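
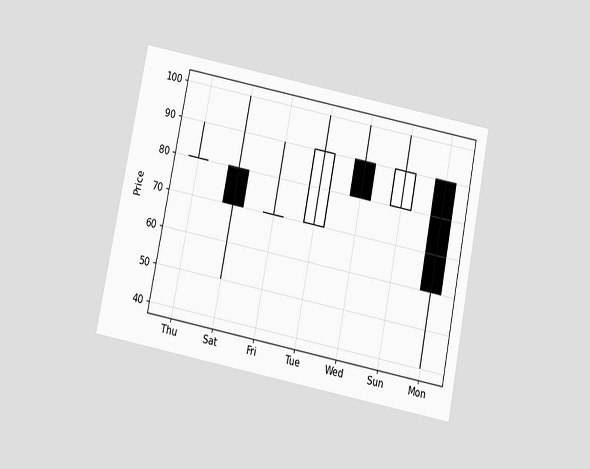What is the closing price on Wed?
80

The chart is tilted about 11° clockwise and viewed slightly from below. The Wed candle closes at 80.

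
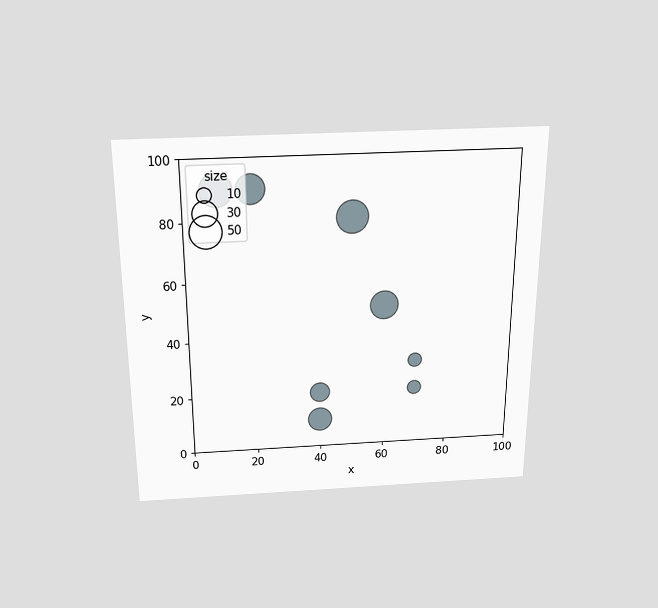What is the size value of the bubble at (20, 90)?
40

The chart is viewed slightly from above. Matching the bubble at (20, 90) against the size legend gives 40.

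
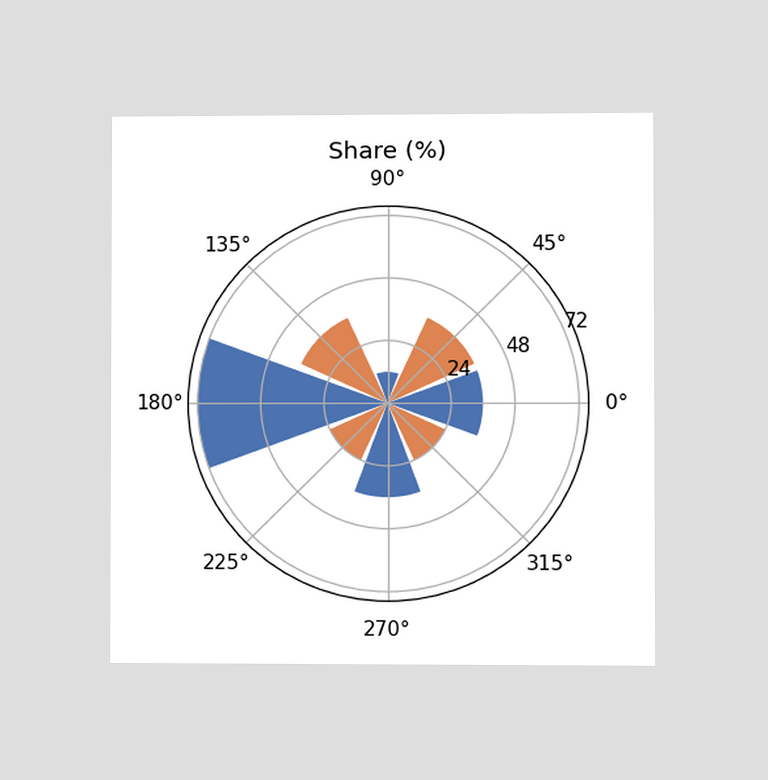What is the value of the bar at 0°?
The chart is viewed at a slight angle. The bar at 0° reaches 36% on the radial axis.

36%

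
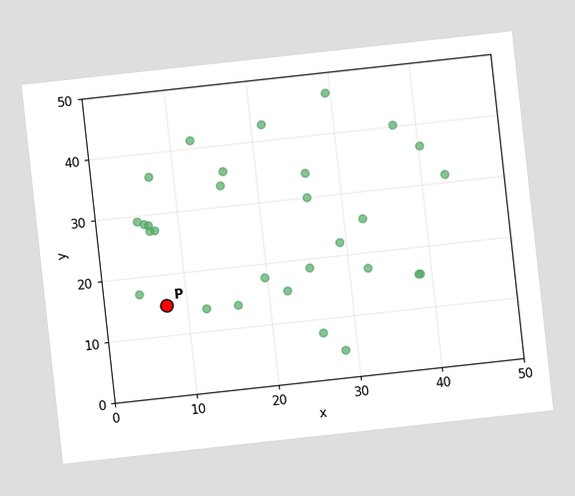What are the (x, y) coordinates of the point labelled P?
The chart is tilted about 6° counter-clockwise. Following the gridlines from P to each axis, P sits at (7.5, 15).

(7.5, 15)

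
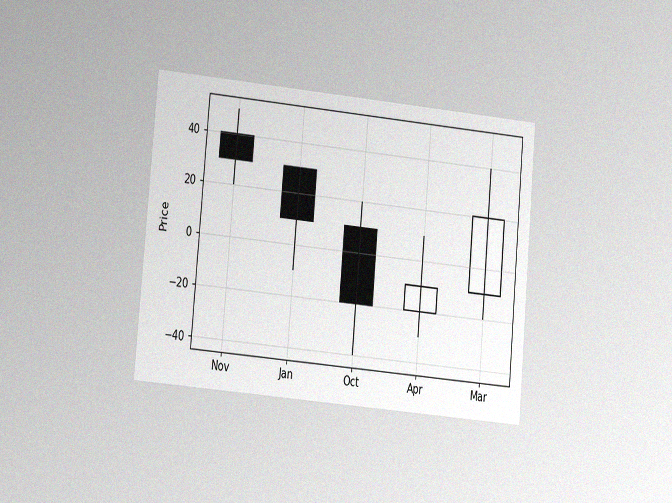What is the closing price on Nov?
30

The chart is tilted about 5° clockwise and viewed at a slight angle, with some photo noise. The Nov candle closes at 30.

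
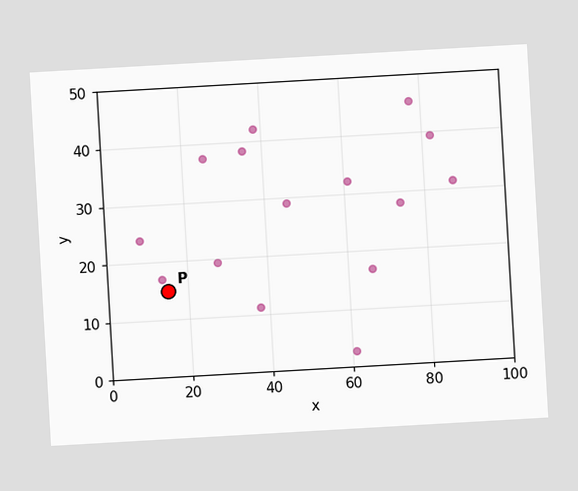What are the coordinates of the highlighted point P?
(15, 15)

The chart is tilted about 3° counter-clockwise. Following the gridlines from P to each axis, P sits at (15, 15).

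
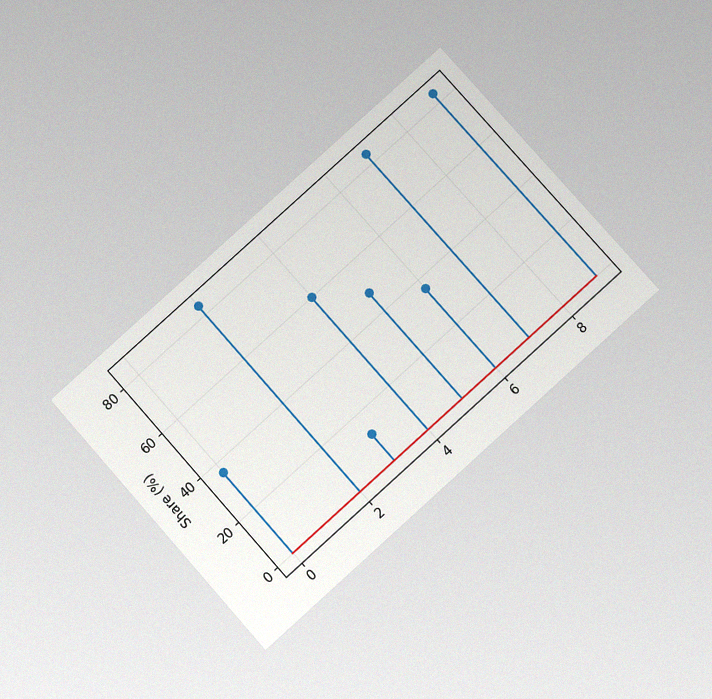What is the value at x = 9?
The chart is tilted about 42° counter-clockwise and viewed slightly from below, with some photo noise. The stem at x=9 reaches 84%.

84%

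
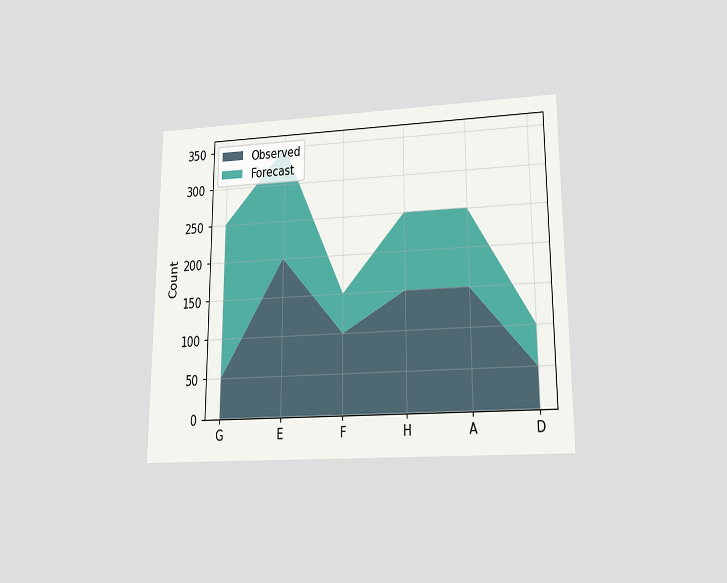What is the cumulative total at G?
250

The chart is viewed at a slight angle. The stacked total at G reaches 250.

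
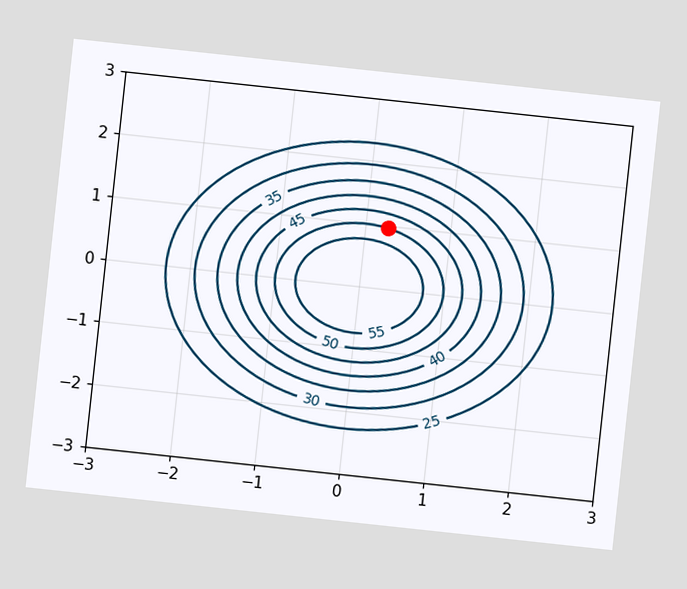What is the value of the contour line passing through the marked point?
50

The chart is tilted about 6° clockwise. The marked point sits on the contour labelled 50.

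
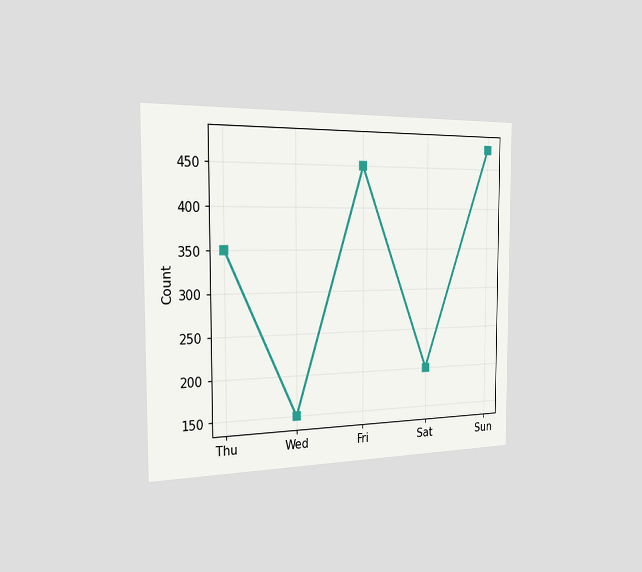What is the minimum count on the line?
150

The chart is viewed slightly from the left. The lowest point is at Wed, and reading across to the y-axis gives 150.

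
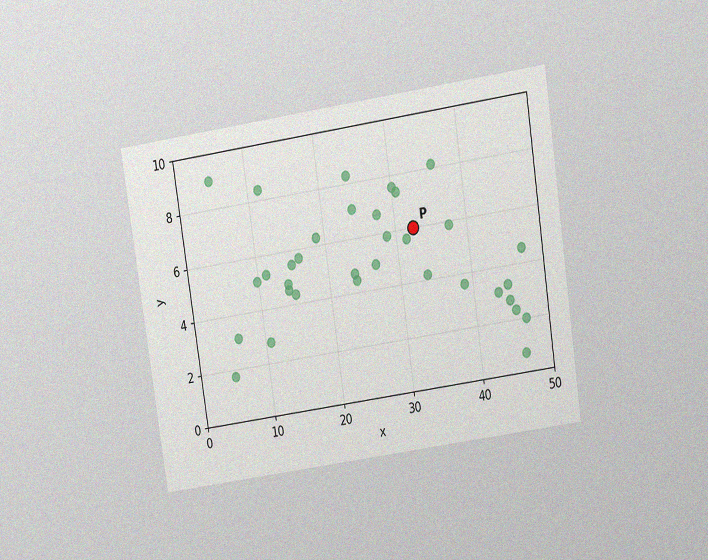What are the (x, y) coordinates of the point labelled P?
The chart is tilted about 9° counter-clockwise and viewed at a slight angle, with some photo noise. Following the gridlines from P to each axis, P sits at (32.5, 6).

(32.5, 6)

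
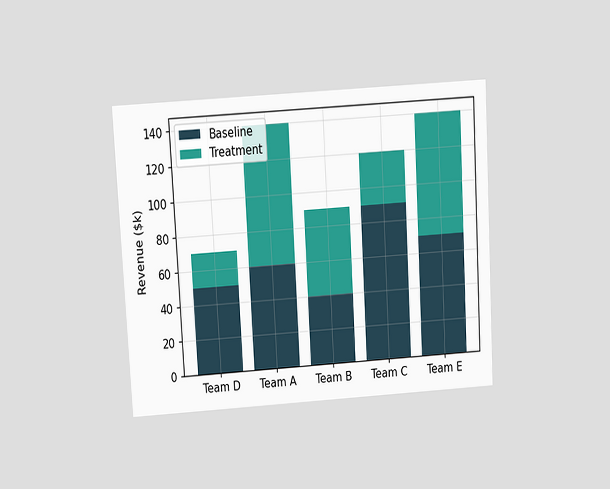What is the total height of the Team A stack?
$140k

The chart is tilted about 3° counter-clockwise and viewed slightly from above. The Team A stack's top reaches $140k on the y-axis.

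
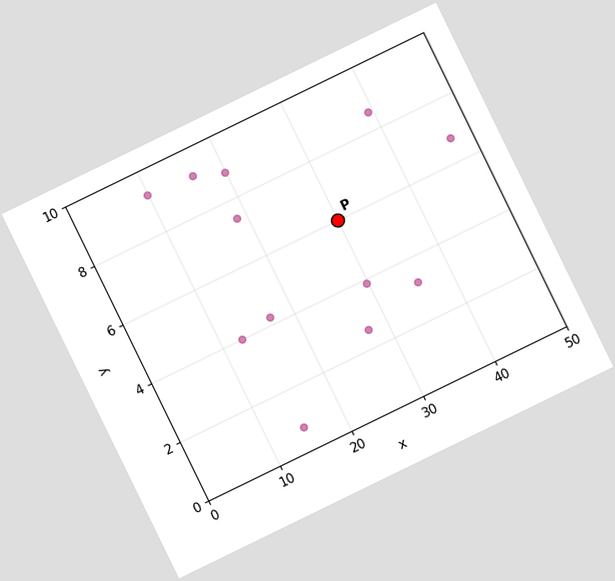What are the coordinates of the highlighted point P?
(30, 6)

The chart is tilted about 26° counter-clockwise. Following the gridlines from P to each axis, P sits at (30, 6).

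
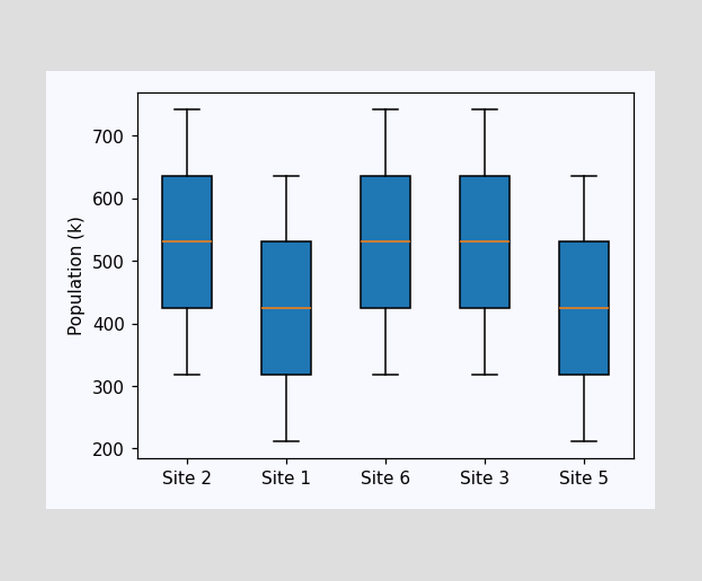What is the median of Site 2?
530k

The median line in the Site 2 box sits at 530k.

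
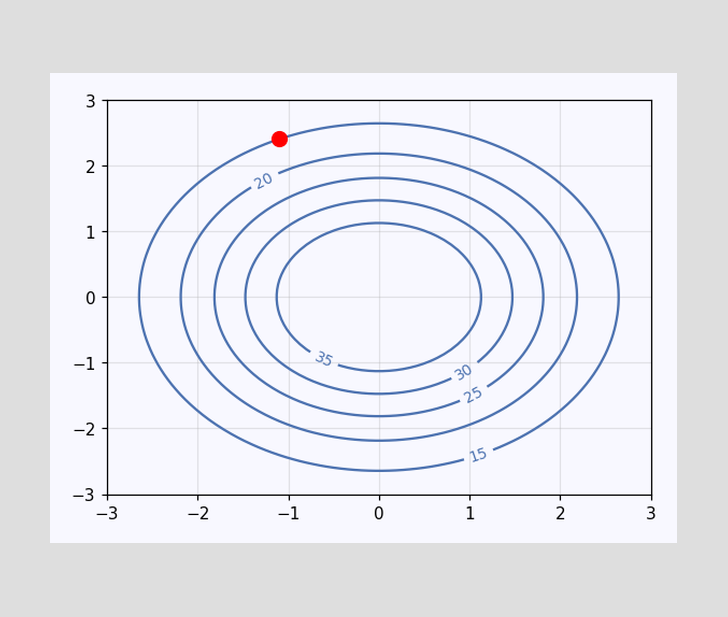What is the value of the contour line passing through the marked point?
15

The marked point sits on the contour labelled 15.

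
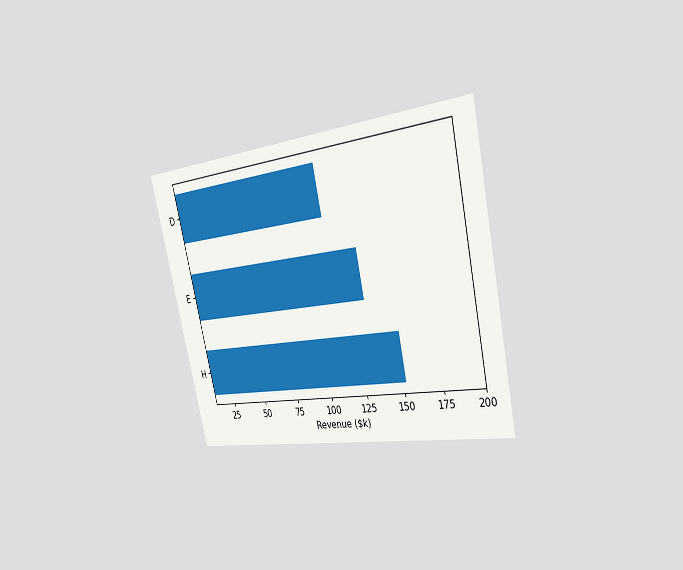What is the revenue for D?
The chart is tilted about 13° counter-clockwise and viewed slightly from the right. Reading along the chart's x-axis, the D bar reaches $114k.

$114k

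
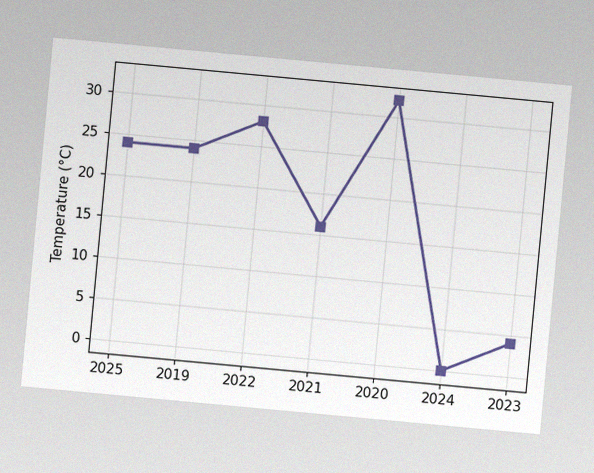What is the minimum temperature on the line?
0°C

The chart is tilted about 5° clockwise, with some photo noise. The lowest point is at 2024, and reading across to the y-axis gives 0°C.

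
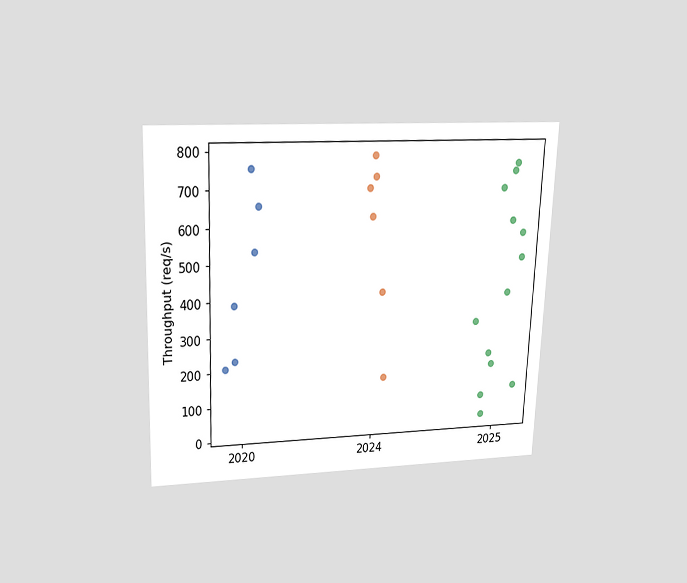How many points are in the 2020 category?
6

The chart is tilted about 2° clockwise and viewed slightly from above. Counting the markers in the 2020 column gives 6.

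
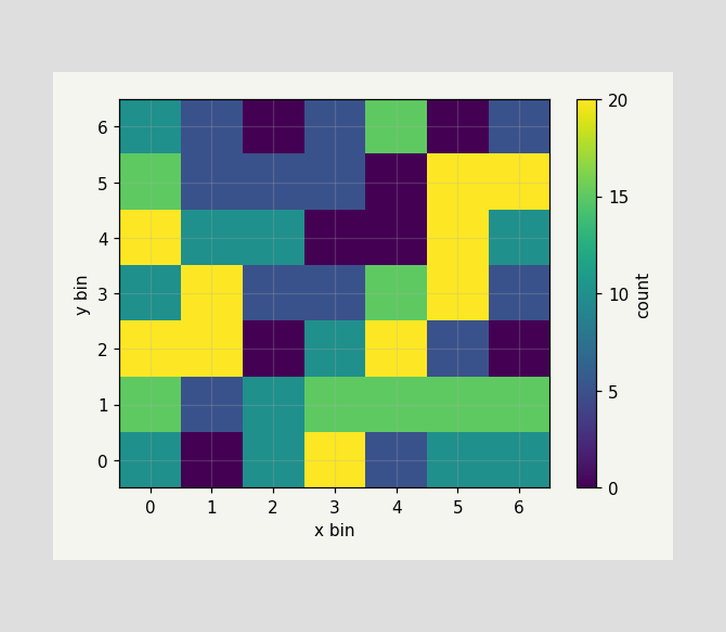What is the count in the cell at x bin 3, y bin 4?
Matching the cell (3, 4) against the colorbar gives 0.

0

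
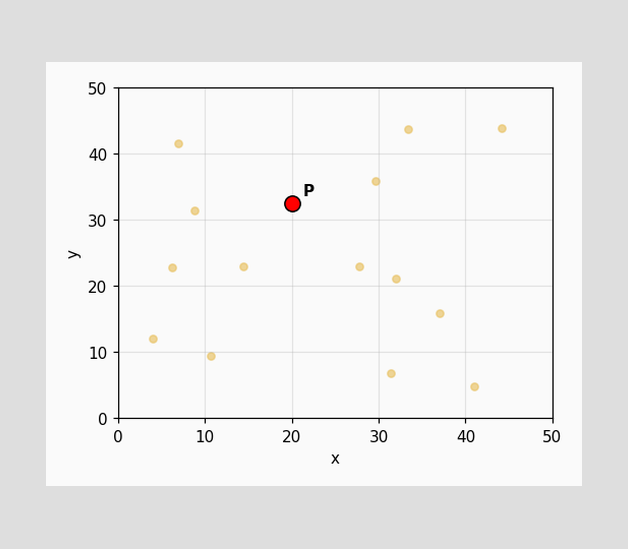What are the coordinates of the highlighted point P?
Following the gridlines from P to each axis, P sits at (20, 32.5).

(20, 32.5)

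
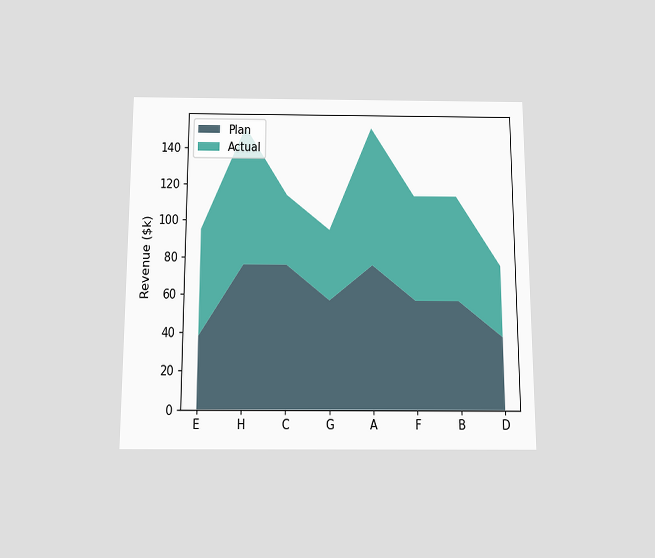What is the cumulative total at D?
$76k

The chart is viewed slightly from below. The stacked total at D reaches $76k.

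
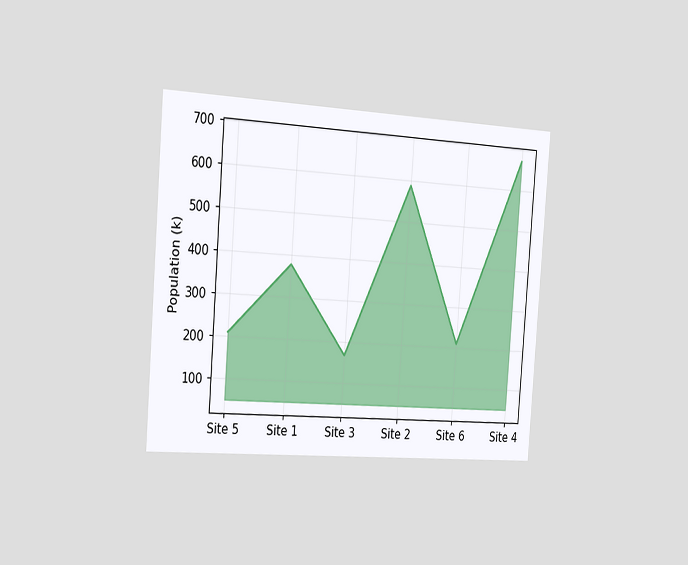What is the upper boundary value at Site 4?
The chart is tilted about 4° clockwise and viewed slightly from the left. At Site 4 the upper boundary is at 672k.

672k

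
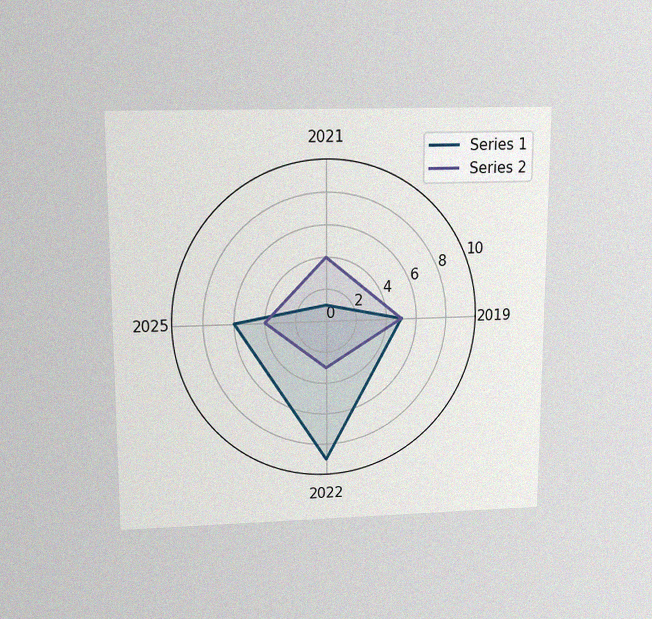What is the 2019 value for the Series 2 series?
5

The chart is viewed slightly from above, with some photo noise. On the 2019 axis, Series 2 reaches 5.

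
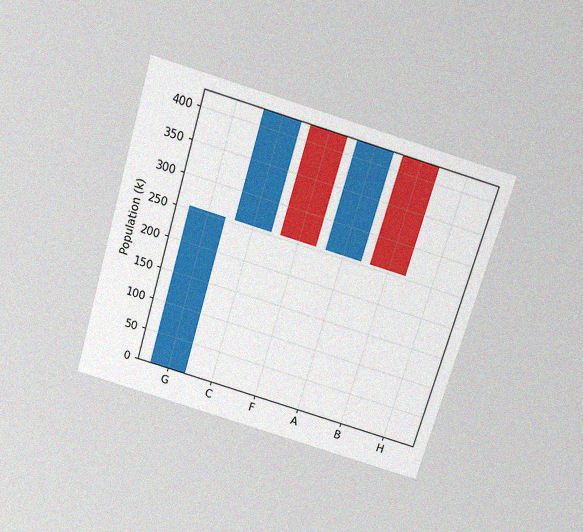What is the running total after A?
The chart is tilted about 17° clockwise and viewed slightly from above, with some photo noise. After A the running total reaches 425k.

425k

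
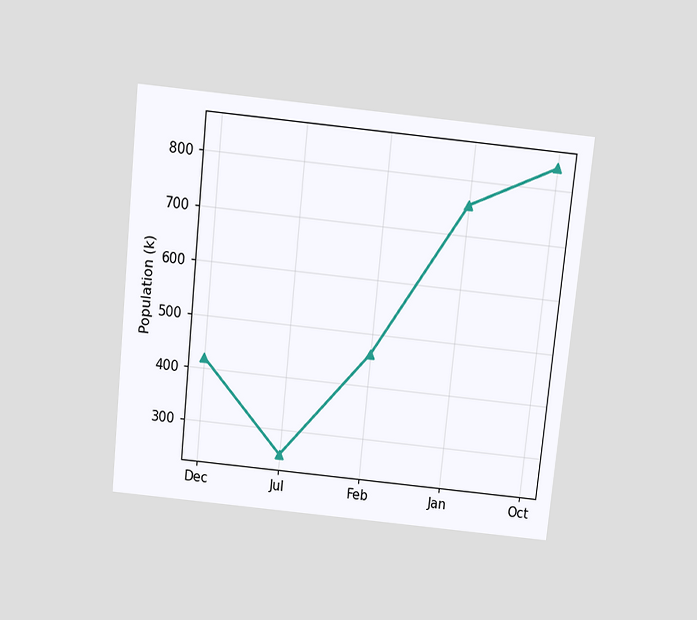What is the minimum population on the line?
252k

The chart is tilted about 6° clockwise and viewed slightly from above. The lowest point is at Jul, and reading across to the y-axis gives 252k.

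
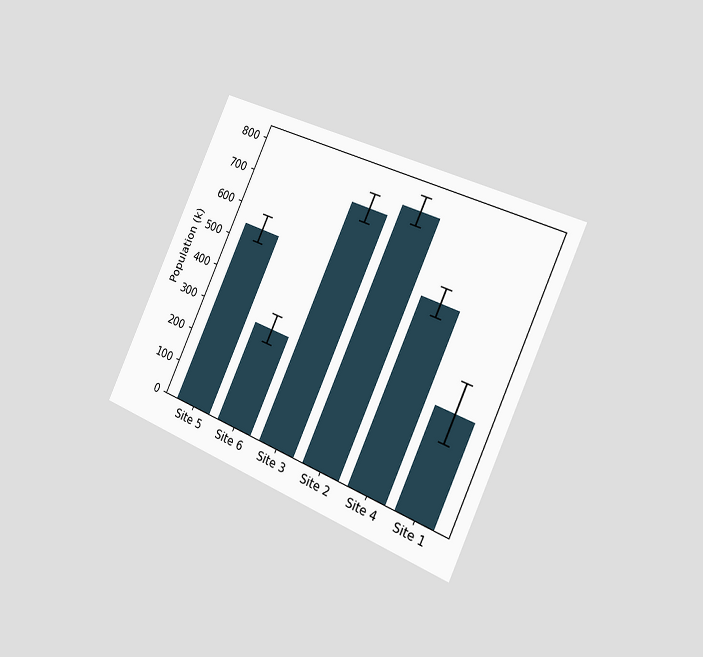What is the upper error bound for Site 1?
The chart is tilted about 24° clockwise and viewed slightly from the right. The Site 1 bar's upper whisker reaches 378k.

378k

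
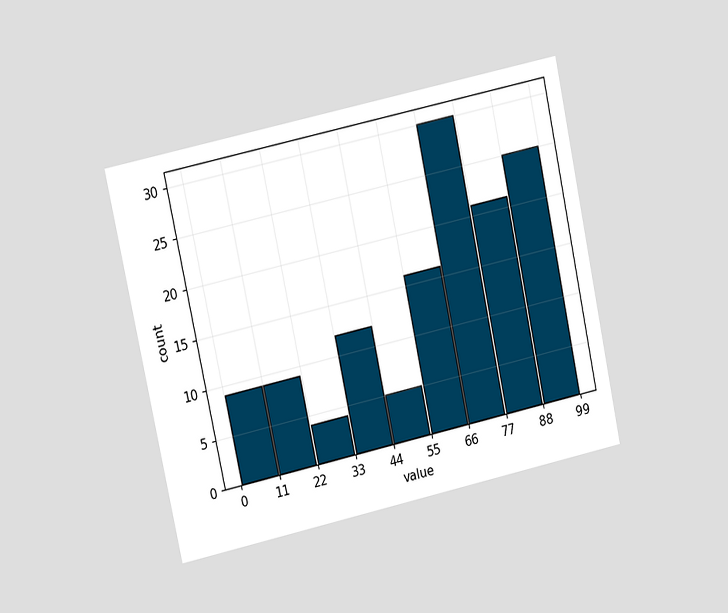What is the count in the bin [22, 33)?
The chart is tilted about 12° counter-clockwise and viewed at a slight angle. The [22, 33) bin has height 4.

4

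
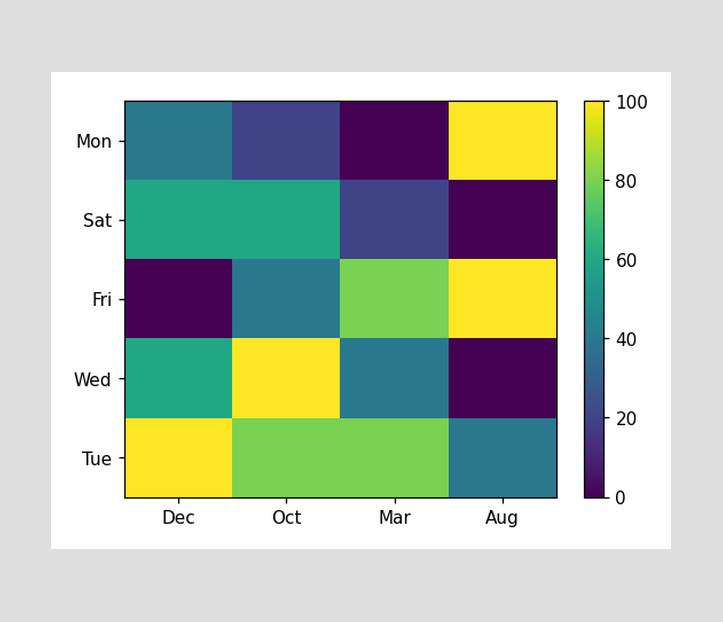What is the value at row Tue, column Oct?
80

Matching cell (Tue, Oct) against the colorbar gives 80.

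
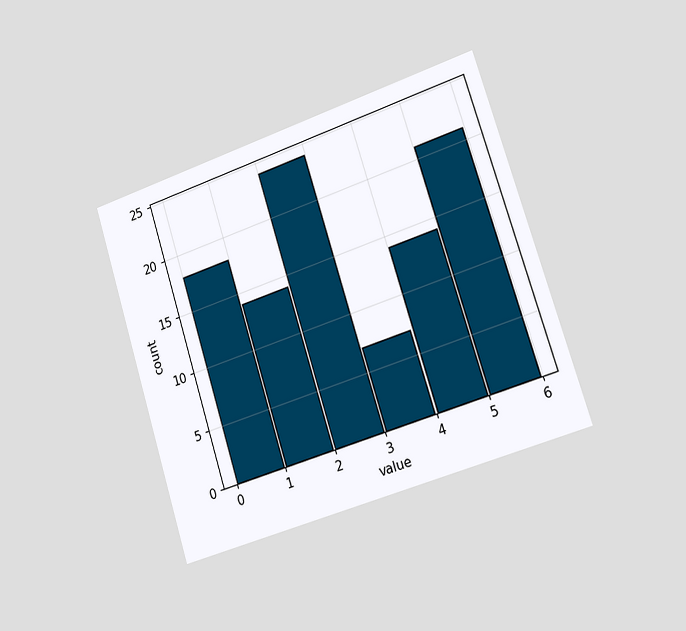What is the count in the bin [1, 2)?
14

The chart is tilted about 18° counter-clockwise and viewed slightly from the right. The [1, 2) bin has height 14.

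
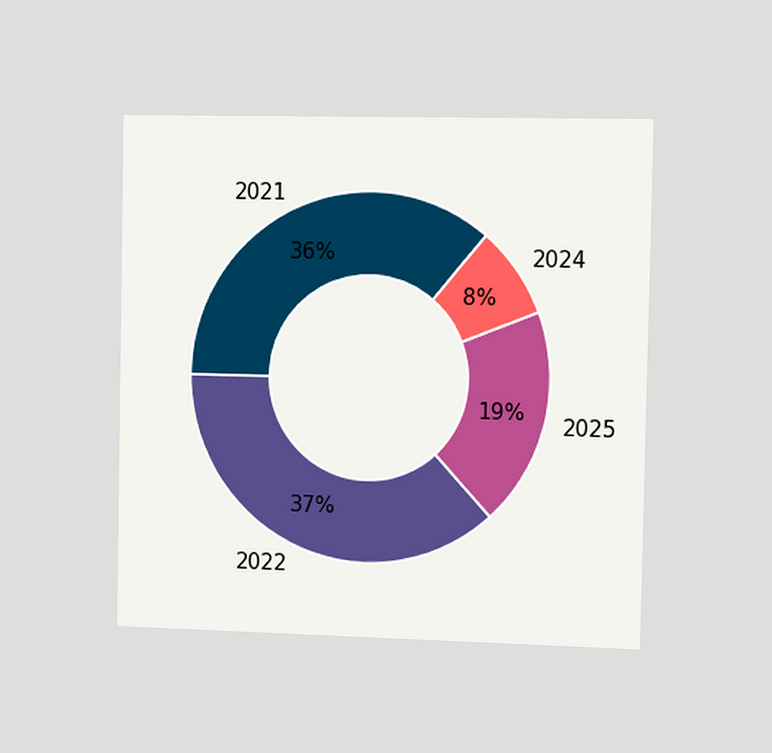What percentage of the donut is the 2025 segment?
19%

The chart is viewed slightly from the right. The 2025 segment takes up 19% of the ring.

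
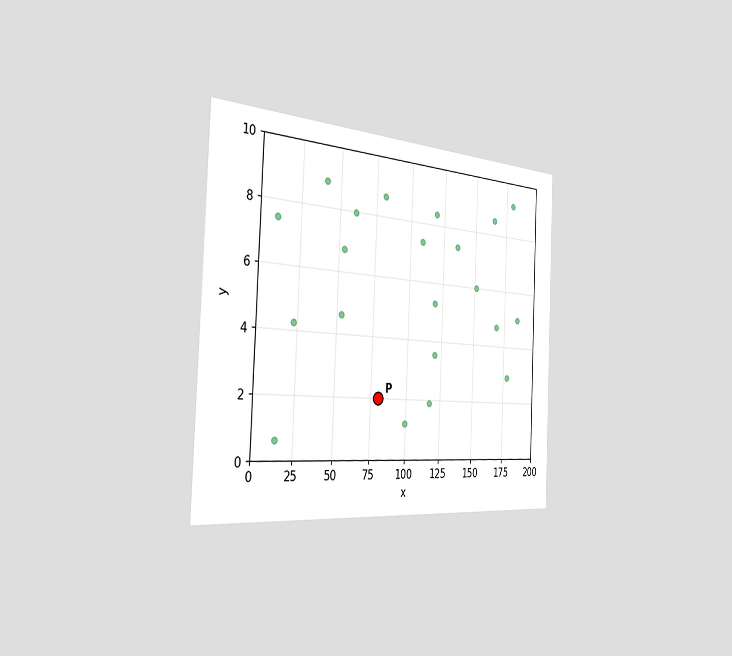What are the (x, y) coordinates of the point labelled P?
(80, 2)

The chart is tilted about 3° clockwise and viewed slightly from the left. Following the gridlines from P to each axis, P sits at (80, 2).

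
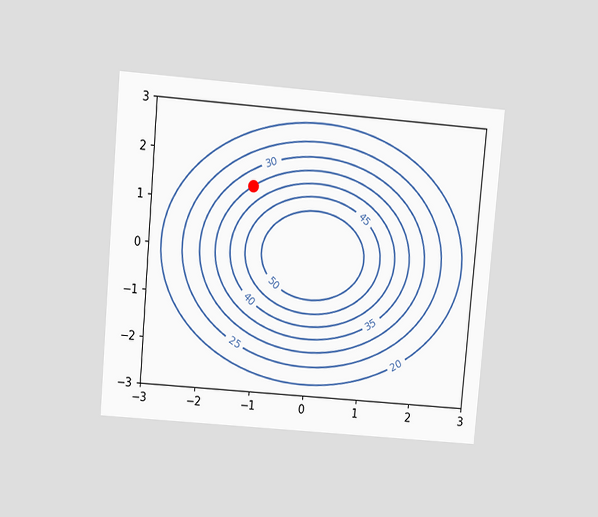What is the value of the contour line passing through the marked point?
The chart is tilted about 5° clockwise and viewed slightly from above. The marked point sits on the contour labelled 35.

35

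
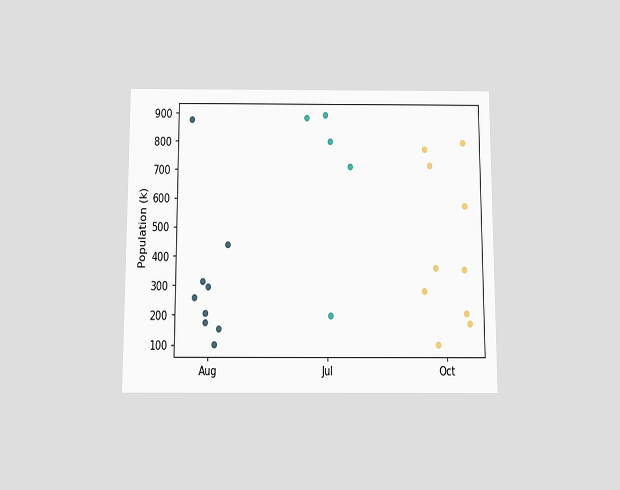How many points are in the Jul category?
5

The chart is viewed slightly from below. Counting the markers in the Jul column gives 5.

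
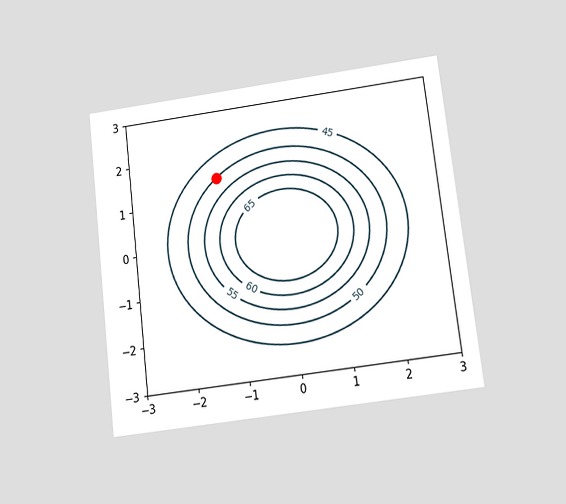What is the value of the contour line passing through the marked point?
The chart is tilted about 7° counter-clockwise and viewed at a slight angle. The marked point sits on the contour labelled 50.

50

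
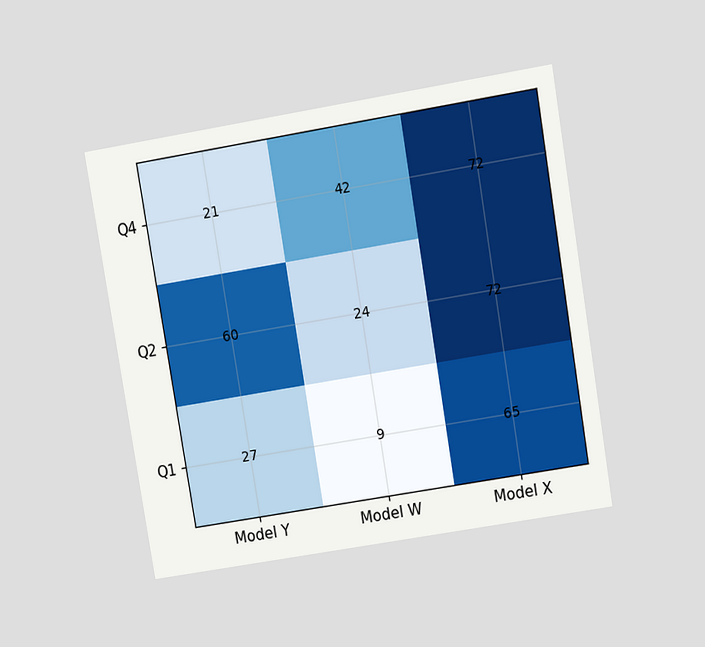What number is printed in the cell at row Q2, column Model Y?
60

The chart is tilted about 9° counter-clockwise and viewed at a slight angle. The (Q2, Model Y) cell reads 60.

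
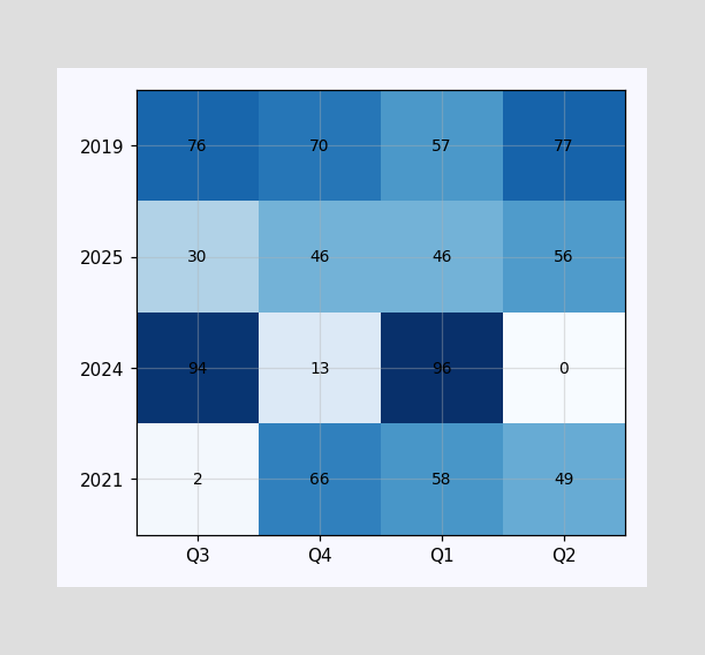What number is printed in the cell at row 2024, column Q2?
The (2024, Q2) cell reads 0.

0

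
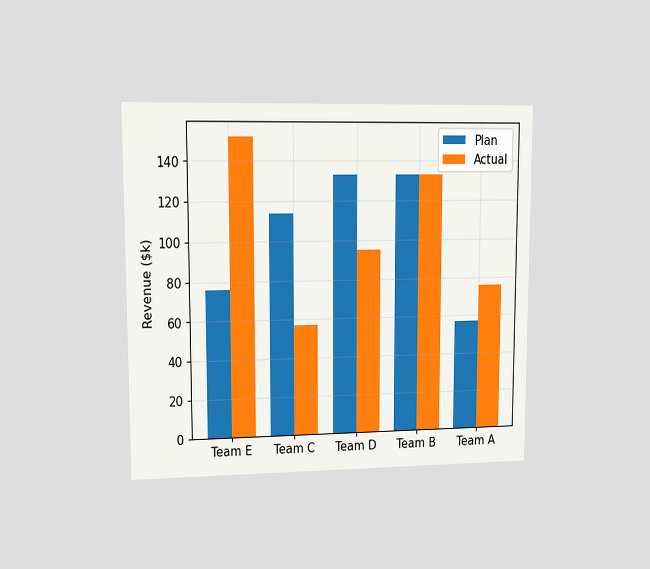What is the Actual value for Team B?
The chart is viewed at a slight angle. The Actual bar at Team B reaches $133k on the y-axis.

$133k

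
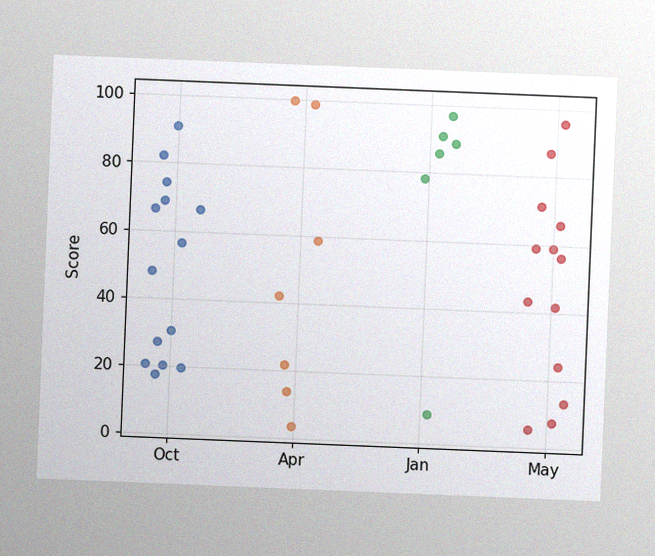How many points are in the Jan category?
The chart is tilted about 2° clockwise, with some photo noise. Counting the markers in the Jan column gives 6.

6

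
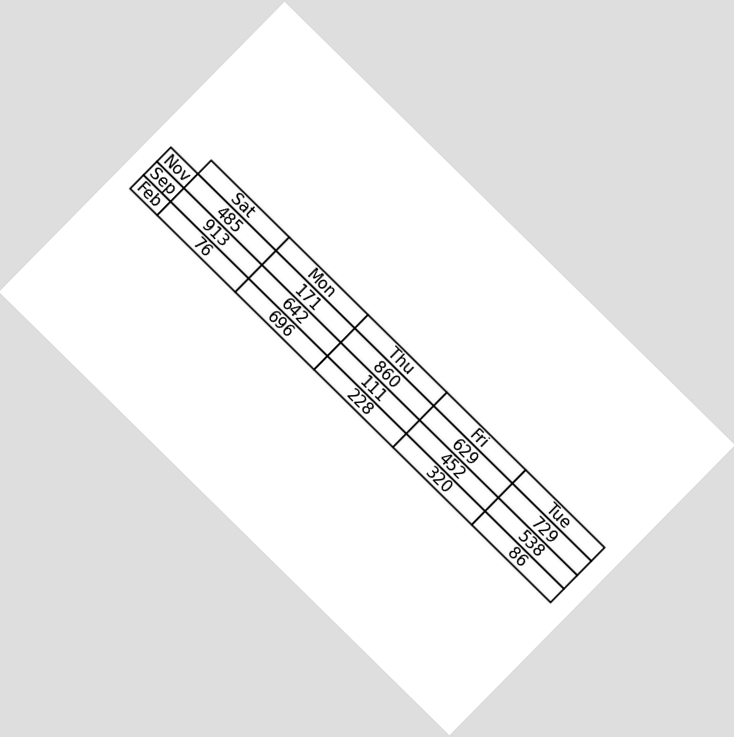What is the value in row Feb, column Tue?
The chart is tilted about 45° clockwise. The (Feb, Tue) cell reads 86.

86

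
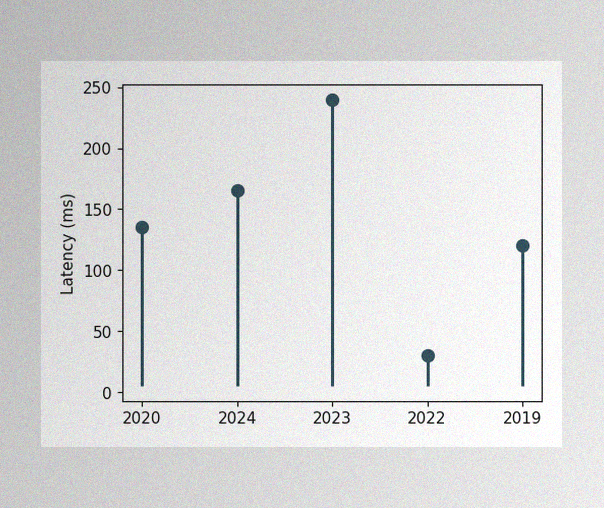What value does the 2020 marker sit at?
The image has some photo noise and uneven lighting. The 2020 marker sits at 135ms.

135ms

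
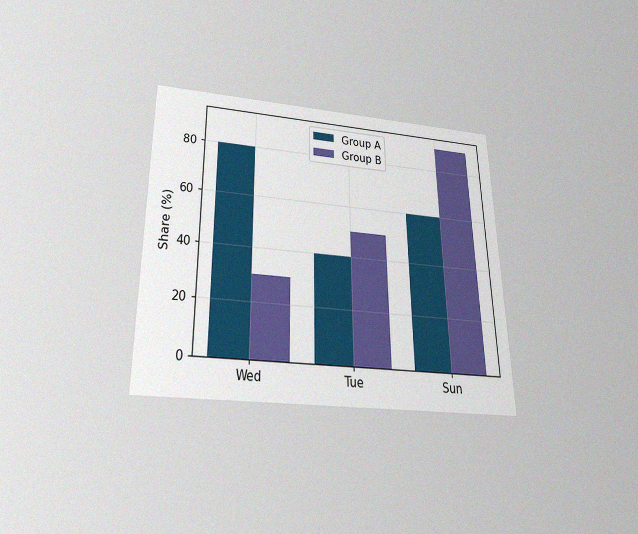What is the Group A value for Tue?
40%

The chart is viewed slightly from below, with some photo noise. The Group A bar at Tue reaches 40% on the y-axis.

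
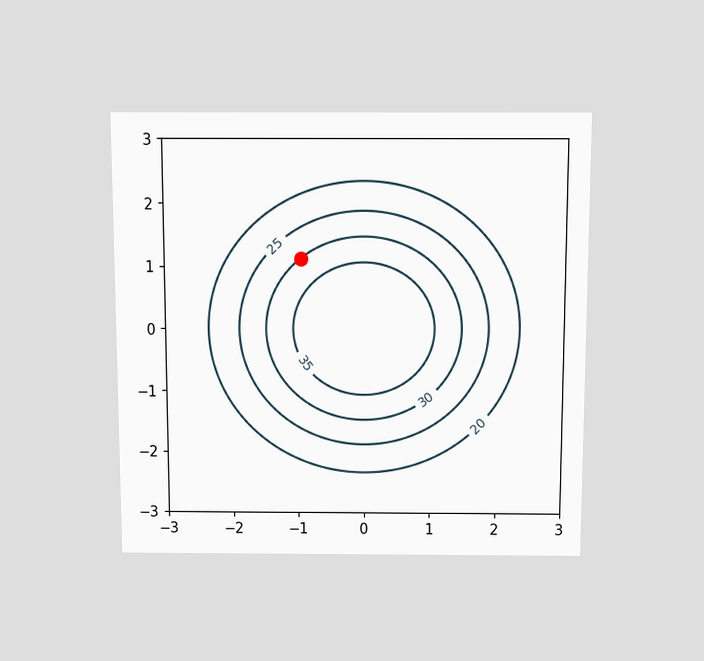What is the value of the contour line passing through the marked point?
The chart is viewed slightly from above. The marked point sits on the contour labelled 30.

30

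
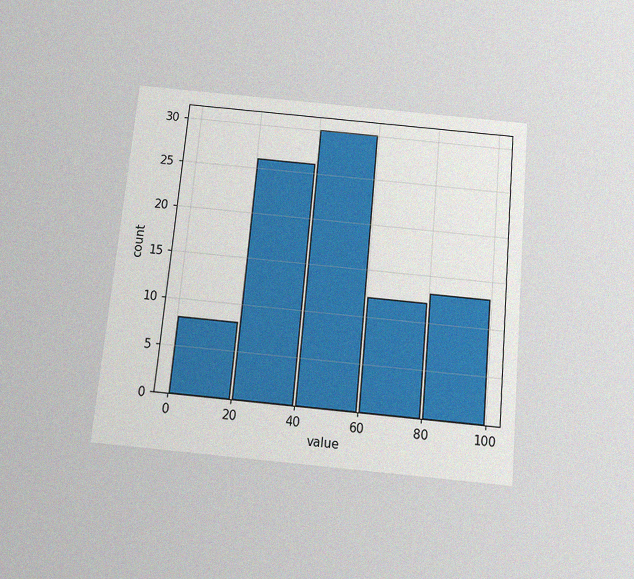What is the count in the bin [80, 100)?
The chart is tilted about 5° clockwise and viewed slightly from below, with some photo noise. The [80, 100) bin has height 13.

13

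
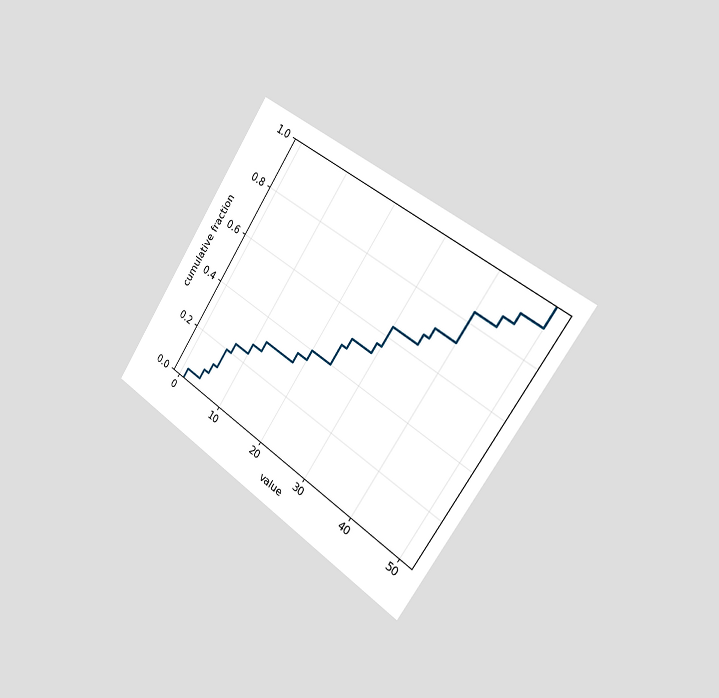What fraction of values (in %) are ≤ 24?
48%

The chart is tilted about 34° clockwise and viewed slightly from the right. At x=24 the ECDF step is at 48%.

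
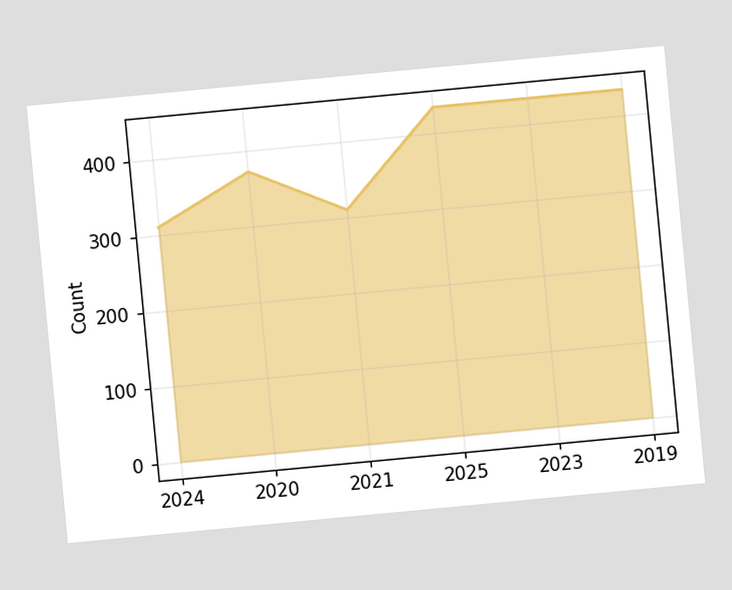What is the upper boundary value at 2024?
310

The chart is tilted about 5° counter-clockwise. At 2024 the upper boundary is at 310.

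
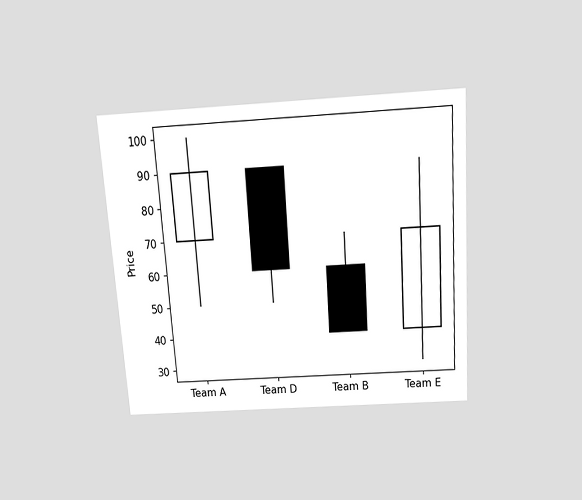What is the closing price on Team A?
The chart is tilted about 4° counter-clockwise and viewed slightly from above. The Team A candle closes at 90.

90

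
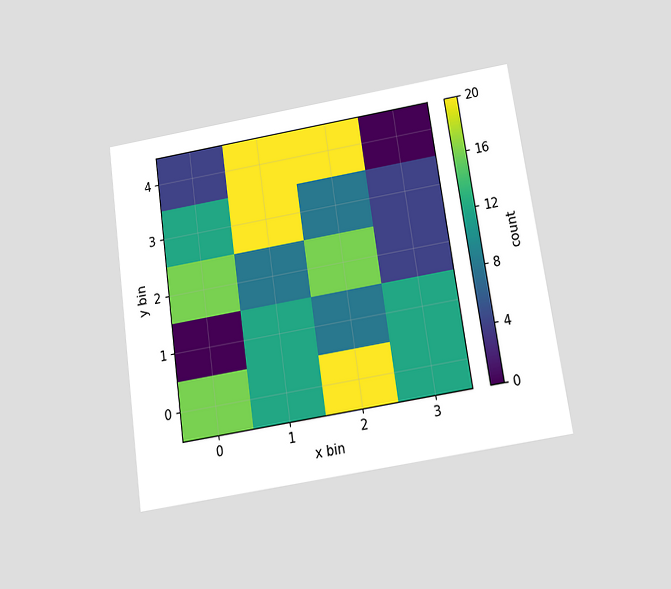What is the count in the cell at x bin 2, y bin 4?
20

The chart is tilted about 8° counter-clockwise and viewed slightly from below. Matching the cell (2, 4) against the colorbar gives 20.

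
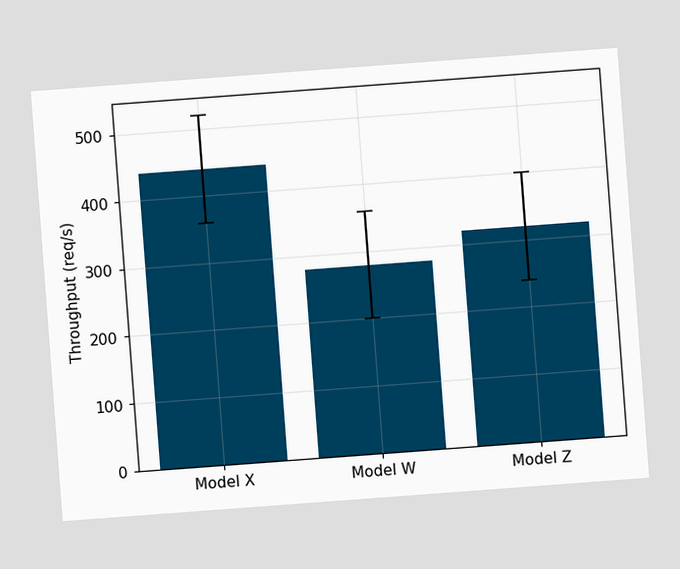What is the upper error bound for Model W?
The chart is tilted about 4° counter-clockwise. The Model W bar's upper whisker reaches 360req/s.

360req/s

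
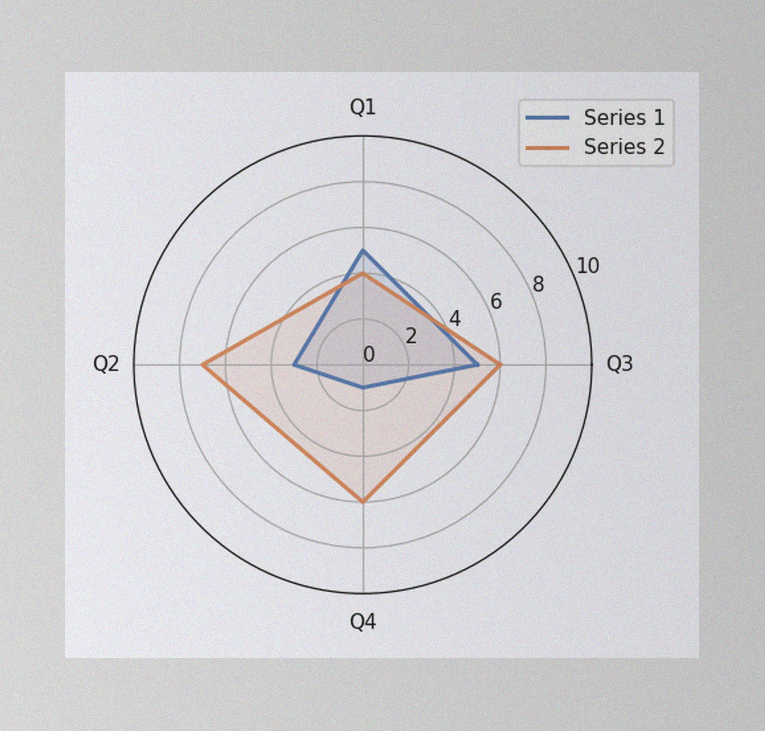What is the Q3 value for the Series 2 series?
6

The image has some photo noise and uneven lighting. On the Q3 axis, Series 2 reaches 6.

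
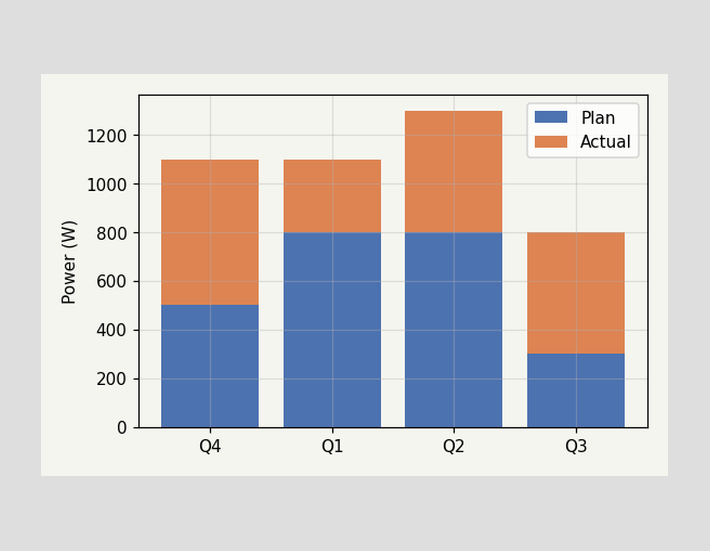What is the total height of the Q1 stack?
1100W

The Q1 stack's top reaches 1100W on the y-axis.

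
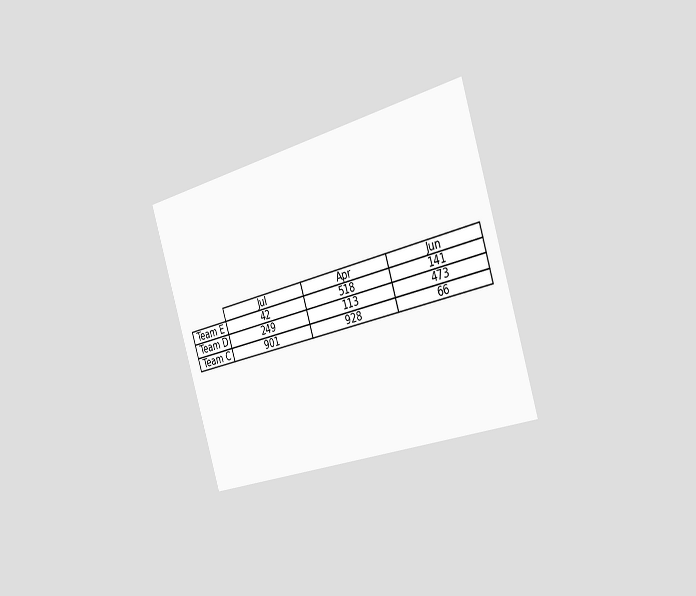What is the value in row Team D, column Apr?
113

The chart is tilted about 17° counter-clockwise and viewed slightly from the right. The (Team D, Apr) cell reads 113.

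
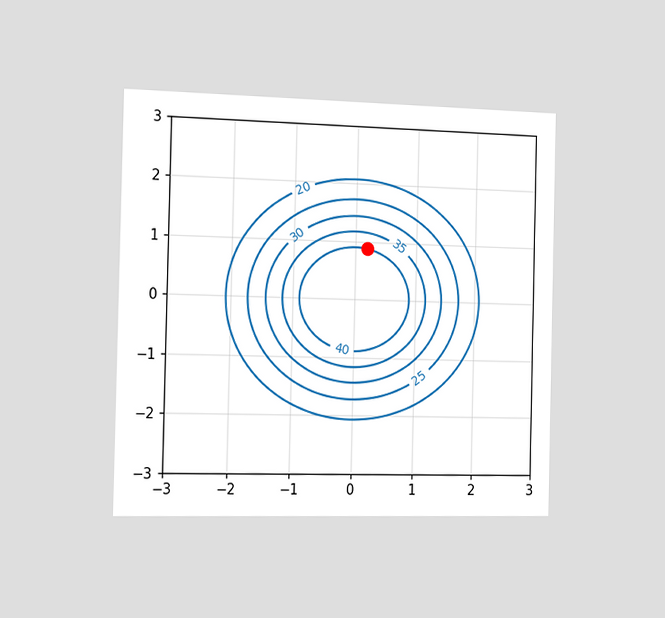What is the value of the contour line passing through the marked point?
40

The chart is viewed slightly from the left. The marked point sits on the contour labelled 40.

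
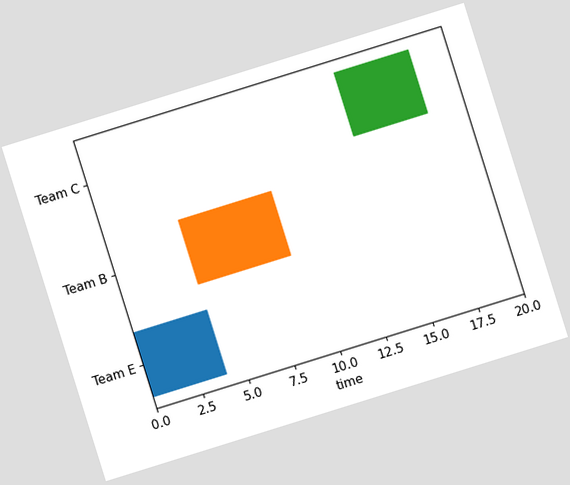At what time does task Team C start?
The chart is tilted about 17° counter-clockwise. The Team C bar begins at t=14.

14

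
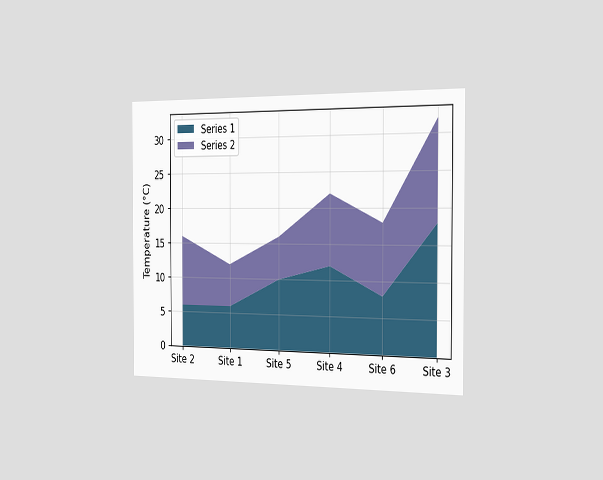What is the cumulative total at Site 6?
The chart is viewed slightly from the right. The stacked total at Site 6 reaches 18°C.

18°C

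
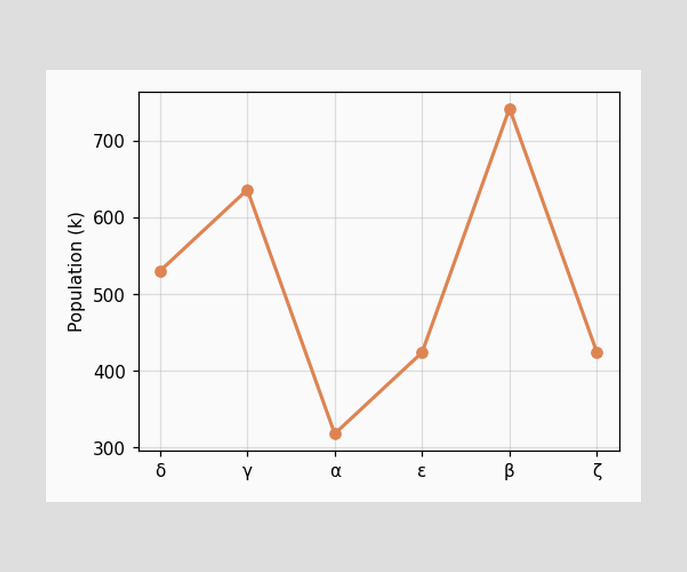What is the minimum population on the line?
318k

The lowest point is at α, and reading across to the y-axis gives 318k.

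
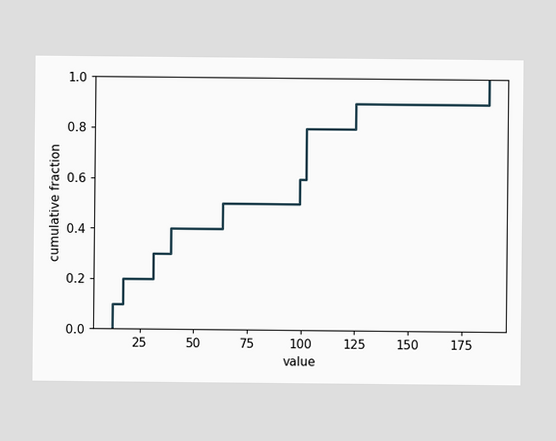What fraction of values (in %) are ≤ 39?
At x=39 the ECDF step is at 40%.

40%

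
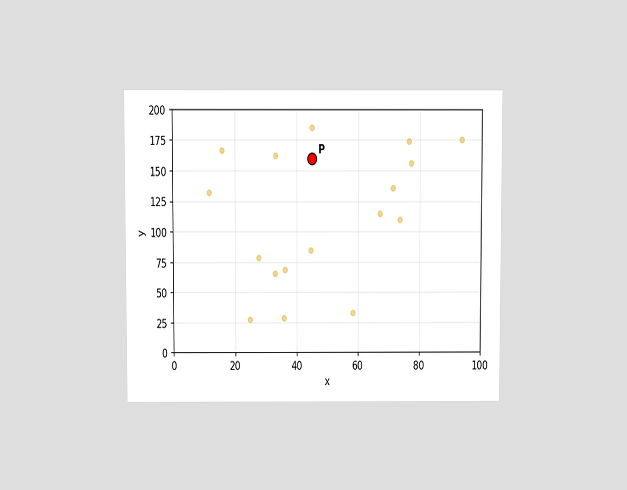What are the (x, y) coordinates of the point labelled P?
The chart is viewed slightly from above. Following the gridlines from P to each axis, P sits at (45, 160).

(45, 160)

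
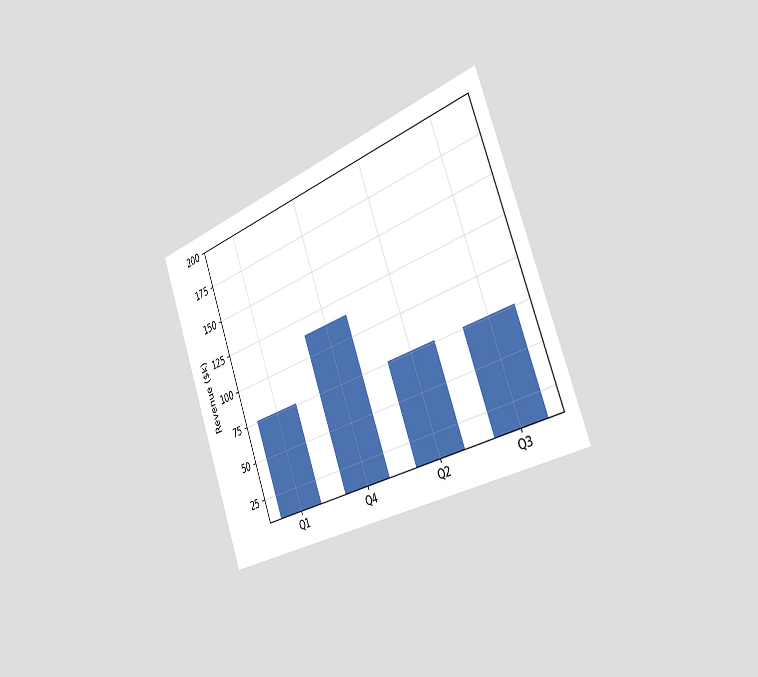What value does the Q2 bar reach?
$76k

The chart is tilted about 20° counter-clockwise and viewed slightly from the right. Reading along the chart's y-axis, the Q2 bar reaches $76k.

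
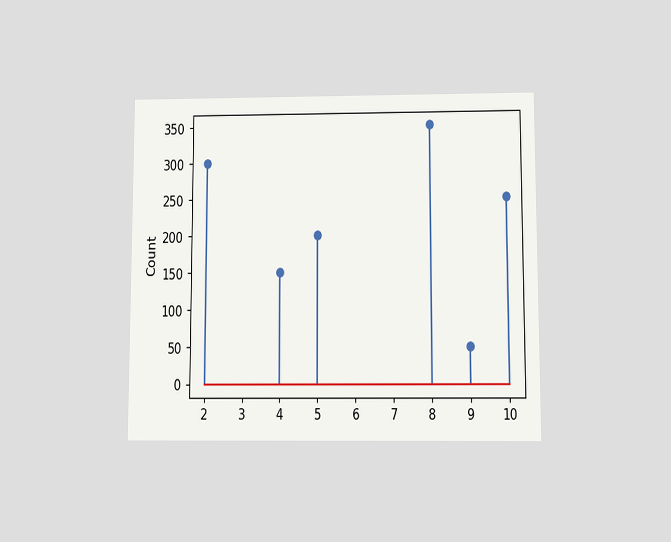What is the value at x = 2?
300

The chart is viewed slightly from below. The stem at x=2 reaches 300.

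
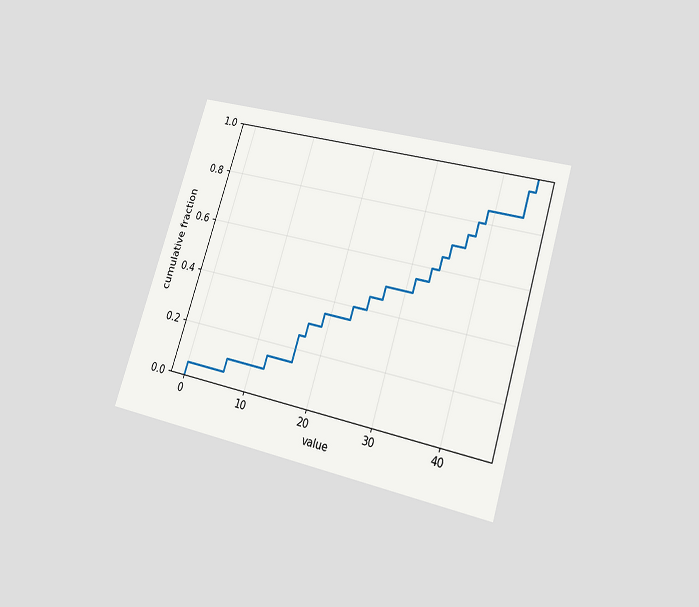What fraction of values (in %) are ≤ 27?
50%

The chart is tilted about 17° clockwise and viewed at a slight angle. At x=27 the ECDF step is at 50%.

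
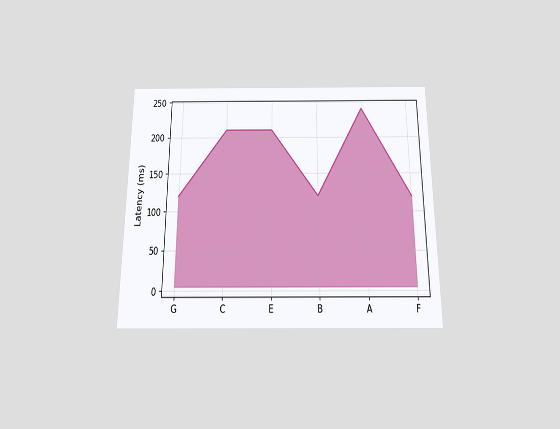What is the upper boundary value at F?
120ms

The chart is viewed slightly from below. At F the upper boundary is at 120ms.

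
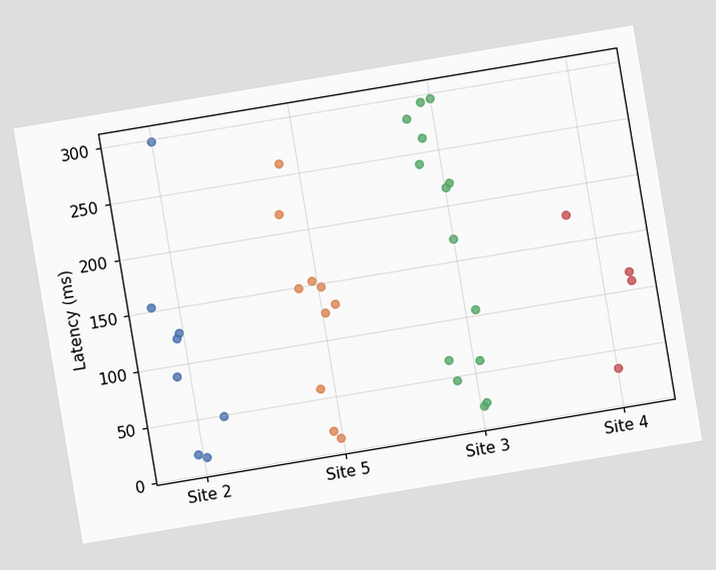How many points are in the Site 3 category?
The chart is tilted about 9° counter-clockwise. Counting the markers in the Site 3 column gives 14.

14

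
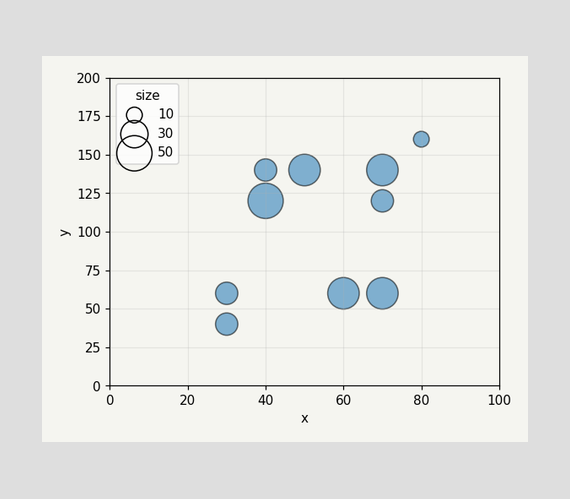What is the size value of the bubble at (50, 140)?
40

Matching the bubble at (50, 140) against the size legend gives 40.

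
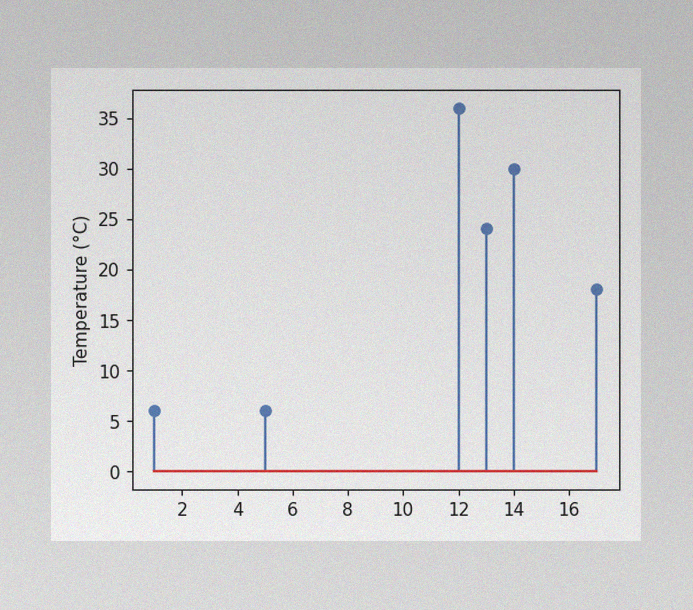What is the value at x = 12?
The image has some photo noise and uneven lighting. The stem at x=12 reaches 36°C.

36°C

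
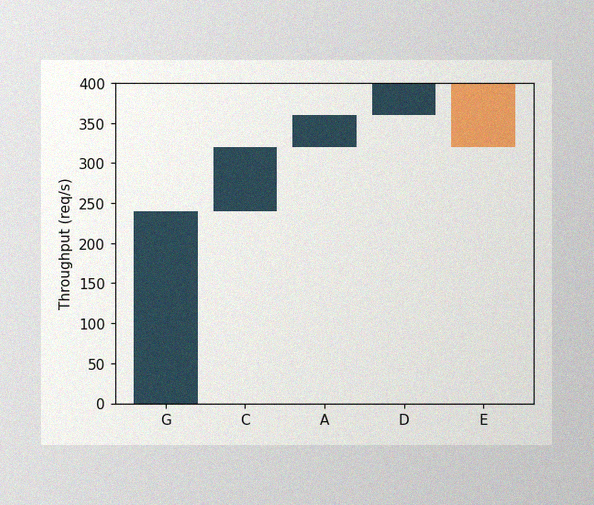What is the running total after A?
360req/s

The image has some photo noise and uneven lighting. After A the running total reaches 360req/s.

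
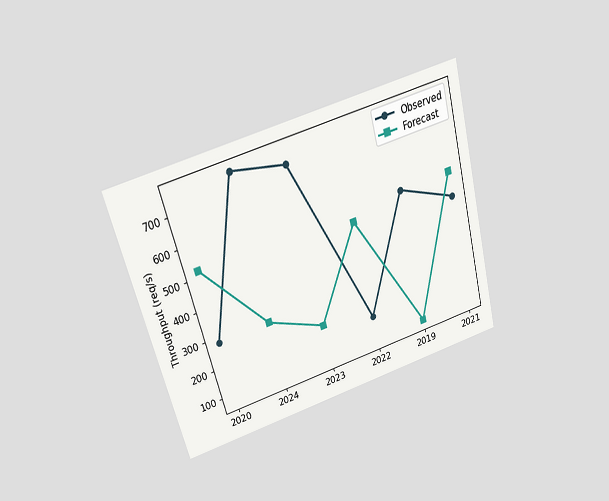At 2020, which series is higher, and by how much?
The chart is tilted about 15° counter-clockwise and viewed slightly from above. At 2020, Forecast sits above the other line by 240req/s.

Forecast, by 240req/s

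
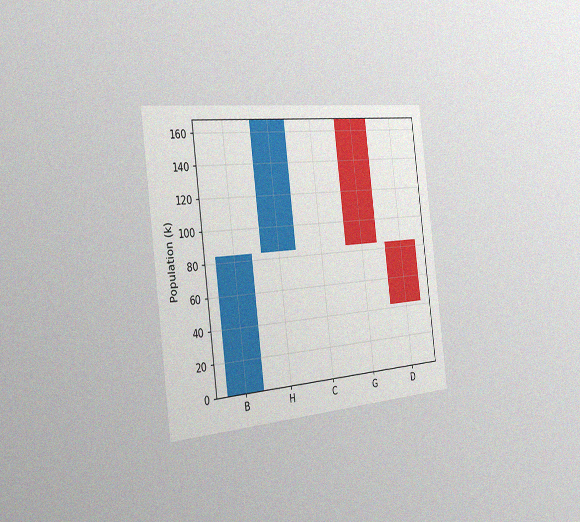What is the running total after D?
42k

The chart is tilted about 7° counter-clockwise and viewed slightly from the left, with some photo noise. After D the running total reaches 42k.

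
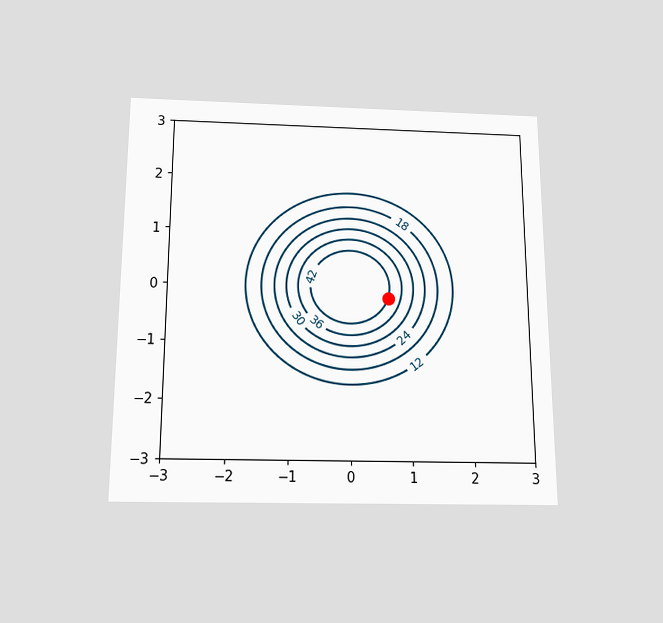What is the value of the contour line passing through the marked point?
The chart is viewed slightly from below. The marked point sits on the contour labelled 42.

42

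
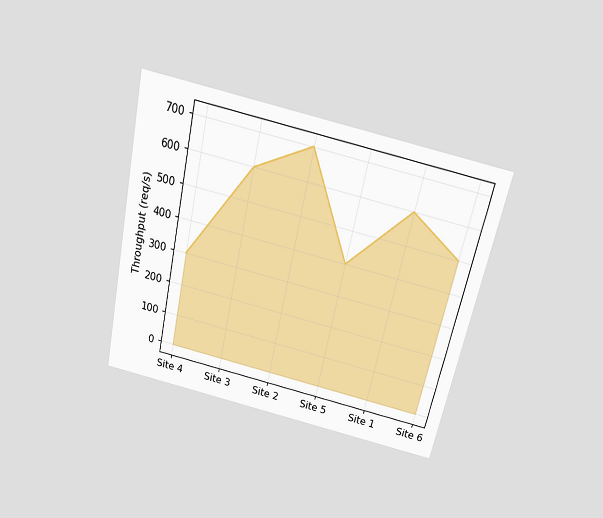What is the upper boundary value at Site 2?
700req/s

The chart is tilted about 12° clockwise and viewed slightly from above. At Site 2 the upper boundary is at 700req/s.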